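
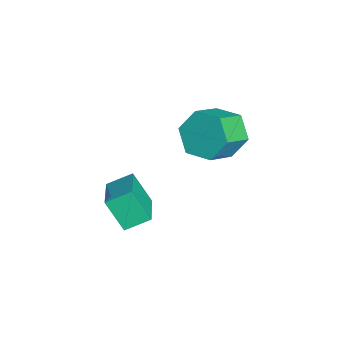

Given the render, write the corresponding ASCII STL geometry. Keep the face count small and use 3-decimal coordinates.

solid 
facet normal -0.657 0.576 -0.486
outer loop
vertex -2.997 3.382 1.099
vertex -3.622 3.174 1.698
vertex -3.099 3.882 1.829
endloop
endfacet
facet normal 0.744 0.595 -0.303
outer loop
vertex -2.997 3.382 1.099
vertex -3.099 3.882 1.829
vertex -2.234 2.715 1.663
endloop
endfacet
facet normal 0.744 0.595 -0.304
outer loop
vertex -2.234 2.715 1.663
vertex -3.099 3.882 1.829
vertex -2.336 3.215 2.392
endloop
endfacet
facet normal 0.659 -0.574 0.486
outer loop
vertex -2.234 2.715 1.663
vertex -2.336 3.215 2.392
vertex -2.858 2.506 2.262
endloop
endfacet
facet normal -0.658 0.576 -0.486
outer loop
vertex -3.099 3.882 1.829
vertex -3.622 3.174 1.698
vertex -3.723 3.674 2.427
endloop
endfacet
facet normal 0.273 0.784 0.558
outer loop
vertex -3.099 3.882 1.829
vertex -3.723 3.674 2.427
vertex -2.336 3.215 2.392
endloop
endfacet
facet normal 0.273 0.783 0.558
outer loop
vertex -2.336 3.215 2.392
vertex -3.723 3.674 2.427
vertex -2.96 3.006 2.991
endloop
endfacet
facet normal 0.659 -0.574 0.486
outer loop
vertex -2.336 3.215 2.392
vertex -2.96 3.006 2.991
vertex -2.858 2.506 2.262
endloop
endfacet
facet normal -0.659 0.575 -0.486
outer loop
vertex -3.723 3.674 2.427
vertex -3.622 3.174 1.698
vertex -4.246 2.965 2.297
endloop
endfacet
facet normal -0.471 0.189 0.862
outer loop
vertex -3.723 3.674 2.427
vertex -4.246 2.965 2.297
vertex -2.96 3.006 2.991
endloop
endfacet
facet normal -0.471 0.190 0.862
outer loop
vertex -2.96 3.006 2.991
vertex -4.246 2.965 2.297
vertex -3.483 2.298 2.861
endloop
endfacet
facet normal 0.658 -0.575 0.486
outer loop
vertex -2.96 3.006 2.991
vertex -3.483 2.298 2.861
vertex -2.858 2.506 2.262
endloop
endfacet
facet normal -0.659 0.574 -0.486
outer loop
vertex -4.246 2.965 2.297
vertex -3.622 3.174 1.698
vertex -4.144 2.465 1.568
endloop
endfacet
facet normal -0.744 -0.595 0.304
outer loop
vertex -4.246 2.965 2.297
vertex -4.144 2.465 1.568
vertex -3.483 2.298 2.861
endloop
endfacet
facet normal -0.744 -0.595 0.304
outer loop
vertex -3.483 2.298 2.861
vertex -4.144 2.465 1.568
vertex -3.381 1.798 2.131
endloop
endfacet
facet normal 0.657 -0.576 0.486
outer loop
vertex -3.483 2.298 2.861
vertex -3.381 1.798 2.131
vertex -2.858 2.506 2.262
endloop
endfacet
facet normal -0.659 0.574 -0.486
outer loop
vertex -4.144 2.465 1.568
vertex -3.622 3.174 1.698
vertex -3.52 2.674 0.969
endloop
endfacet
facet normal -0.273 -0.784 -0.558
outer loop
vertex -4.144 2.465 1.568
vertex -3.52 2.674 0.969
vertex -3.381 1.798 2.131
endloop
endfacet
facet normal -0.274 -0.784 -0.558
outer loop
vertex -3.381 1.798 2.131
vertex -3.52 2.674 0.969
vertex -2.757 2.006 1.533
endloop
endfacet
facet normal 0.658 -0.576 0.486
outer loop
vertex -3.381 1.798 2.131
vertex -2.757 2.006 1.533
vertex -2.858 2.506 2.262
endloop
endfacet
facet normal -0.658 0.575 -0.486
outer loop
vertex -3.52 2.674 0.969
vertex -3.622 3.174 1.698
vertex -2.997 3.382 1.099
endloop
endfacet
facet normal 0.471 -0.190 -0.862
outer loop
vertex -3.52 2.674 0.969
vertex -2.997 3.382 1.099
vertex -2.757 2.006 1.533
endloop
endfacet
facet normal 0.471 -0.190 -0.861
outer loop
vertex -2.757 2.006 1.533
vertex -2.997 3.382 1.099
vertex -2.234 2.715 1.663
endloop
endfacet
facet normal 0.659 -0.575 0.486
outer loop
vertex -2.757 2.006 1.533
vertex -2.234 2.715 1.663
vertex -2.858 2.506 2.262
endloop
endfacet
facet normal -0.285 -0.461 0.840
outer loop
vertex -2.543 0.385 -0.148
vertex -3.938 0.404 -0.611
vertex -2.418 -0.44 -0.558
endloop
endfacet
facet normal 0.949 -0.013 0.315
outer loop
vertex -2.062 0.136 -1.609
vertex -2.543 0.385 -0.148
vertex -2.418 -0.44 -0.558
endloop
endfacet
facet normal -0.285 -0.461 0.840
outer loop
vertex -2.418 -0.44 -0.558
vertex -3.938 0.404 -0.611
vertex -3.813 -0.421 -1.021
endloop
endfacet
facet normal 0.134 -0.887 -0.441
outer loop
vertex -3.813 -0.421 -1.021
vertex -2.062 0.136 -1.609
vertex -2.418 -0.44 -0.558
endloop
endfacet
facet normal -0.134 0.887 0.441
outer loop
vertex -2.543 0.385 -0.148
vertex -3.582 0.98 -1.662
vertex -3.938 0.404 -0.611
endloop
endfacet
facet normal 0.949 -0.013 0.315
outer loop
vertex -2.187 0.961 -1.199
vertex -2.543 0.385 -0.148
vertex -2.062 0.136 -1.609
endloop
endfacet
facet normal -0.134 0.887 0.441
outer loop
vertex -2.187 0.961 -1.199
vertex -3.582 0.98 -1.662
vertex -2.543 0.385 -0.148
endloop
endfacet
facet normal -0.949 0.013 -0.315
outer loop
vertex -3.938 0.404 -0.611
vertex -3.582 0.98 -1.662
vertex -3.813 -0.421 -1.021
endloop
endfacet
facet normal 0.134 -0.887 -0.441
outer loop
vertex -3.457 0.155 -2.072
vertex -2.062 0.136 -1.609
vertex -3.813 -0.421 -1.021
endloop
endfacet
facet normal -0.949 0.013 -0.315
outer loop
vertex -3.813 -0.421 -1.021
vertex -3.582 0.98 -1.662
vertex -3.457 0.155 -2.072
endloop
endfacet
facet normal 0.285 0.461 -0.840
outer loop
vertex -3.457 0.155 -2.072
vertex -2.187 0.961 -1.199
vertex -2.062 0.136 -1.609
endloop
endfacet
facet normal 0.285 0.461 -0.840
outer loop
vertex -3.582 0.98 -1.662
vertex -2.187 0.961 -1.199
vertex -3.457 0.155 -2.072
endloop
endfacet

endsolid


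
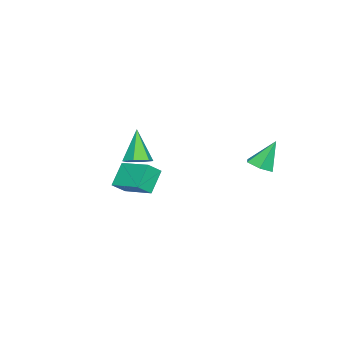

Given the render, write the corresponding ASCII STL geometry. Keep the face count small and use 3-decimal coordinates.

solid 
facet normal -0.651 0.092 0.754
outer loop
vertex -2.27 -4.946 -1.1
vertex -1.434 -3.049 -0.609
vertex -2.985 -4.456 -1.777
endloop
endfacet
facet normal -0.392 -0.891 -0.230
outer loop
vertex -1.886 -4.611 -3.051
vertex -2.27 -4.946 -1.1
vertex -2.985 -4.456 -1.777
endloop
endfacet
facet normal -0.651 0.091 0.754
outer loop
vertex -2.985 -4.456 -1.777
vertex -1.434 -3.049 -0.609
vertex -2.15 -2.559 -1.286
endloop
endfacet
facet normal -0.650 0.446 -0.615
outer loop
vertex -2.15 -2.559 -1.286
vertex -1.886 -4.611 -3.051
vertex -2.985 -4.456 -1.777
endloop
endfacet
facet normal 0.650 -0.446 0.615
outer loop
vertex -2.27 -4.946 -1.1
vertex -0.335 -3.204 -1.883
vertex -1.434 -3.049 -0.609
endloop
endfacet
facet normal -0.392 -0.891 -0.230
outer loop
vertex -1.17 -5.101 -2.374
vertex -2.27 -4.946 -1.1
vertex -1.886 -4.611 -3.051
endloop
endfacet
facet normal 0.650 -0.445 0.616
outer loop
vertex -1.17 -5.101 -2.374
vertex -0.335 -3.204 -1.883
vertex -2.27 -4.946 -1.1
endloop
endfacet
facet normal 0.392 0.891 0.230
outer loop
vertex -1.434 -3.049 -0.609
vertex -0.335 -3.204 -1.883
vertex -2.15 -2.559 -1.286
endloop
endfacet
facet normal -0.650 0.446 -0.615
outer loop
vertex -1.05 -2.714 -2.56
vertex -1.886 -4.611 -3.051
vertex -2.15 -2.559 -1.286
endloop
endfacet
facet normal 0.392 0.891 0.230
outer loop
vertex -2.15 -2.559 -1.286
vertex -0.335 -3.204 -1.883
vertex -1.05 -2.714 -2.56
endloop
endfacet
facet normal 0.650 -0.091 -0.754
outer loop
vertex -1.05 -2.714 -2.56
vertex -1.17 -5.101 -2.374
vertex -1.886 -4.611 -3.051
endloop
endfacet
facet normal 0.651 -0.091 -0.754
outer loop
vertex -0.335 -3.204 -1.883
vertex -1.17 -5.101 -2.374
vertex -1.05 -2.714 -2.56
endloop
endfacet
facet normal 0.428 0.197 -0.882
outer loop
vertex 4.162 -2.204 2.041
vertex 3.699 -1.543 1.964
vertex 4.422 -1.492 2.326
endloop
endfacet
facet normal 0.666 -0.474 0.576
outer loop
vertex 4.162 -2.204 2.041
vertex 4.422 -1.492 2.326
vertex 2.801 -1.957 3.816
endloop
endfacet
facet normal 0.428 0.196 -0.882
outer loop
vertex 4.422 -1.492 2.326
vertex 3.699 -1.543 1.964
vertex 3.96 -0.831 2.249
endloop
endfacet
facet normal 0.529 0.453 0.717
outer loop
vertex 4.422 -1.492 2.326
vertex 3.96 -0.831 2.249
vertex 2.801 -1.957 3.816
endloop
endfacet
facet normal 0.428 0.196 -0.882
outer loop
vertex 3.96 -0.831 2.249
vertex 3.699 -1.543 1.964
vertex 3.237 -0.883 1.887
endloop
endfacet
facet normal -0.273 0.865 0.420
outer loop
vertex 3.96 -0.831 2.249
vertex 3.237 -0.883 1.887
vertex 2.801 -1.957 3.816
endloop
endfacet
facet normal 0.428 0.197 -0.882
outer loop
vertex 3.237 -0.883 1.887
vertex 3.699 -1.543 1.964
vertex 2.977 -1.595 1.602
endloop
endfacet
facet normal -0.937 0.349 -0.017
outer loop
vertex 3.237 -0.883 1.887
vertex 2.977 -1.595 1.602
vertex 2.801 -1.957 3.816
endloop
endfacet
facet normal 0.428 0.197 -0.882
outer loop
vertex 2.977 -1.595 1.602
vertex 3.699 -1.543 1.964
vertex 3.439 -2.255 1.679
endloop
endfacet
facet normal -0.800 -0.579 -0.158
outer loop
vertex 2.977 -1.595 1.602
vertex 3.439 -2.255 1.679
vertex 2.801 -1.957 3.816
endloop
endfacet
facet normal 0.428 0.197 -0.882
outer loop
vertex 3.439 -2.255 1.679
vertex 3.699 -1.543 1.964
vertex 4.162 -2.204 2.041
endloop
endfacet
facet normal 0.001 -0.990 0.138
outer loop
vertex 3.439 -2.255 1.679
vertex 4.162 -2.204 2.041
vertex 2.801 -1.957 3.816
endloop
endfacet
facet normal 0.288 -0.363 -0.886
outer loop
vertex -2.053 2.396 0.185
vertex -2.612 2.93 -0.215
vertex -1.797 3.191 -0.057
endloop
endfacet
facet normal 0.744 -0.036 0.667
outer loop
vertex -2.053 2.396 0.185
vertex -1.797 3.191 -0.057
vertex -3.168 3.63 1.495
endloop
endfacet
facet normal 0.288 -0.363 -0.886
outer loop
vertex -1.797 3.191 -0.057
vertex -2.612 2.93 -0.215
vertex -2.356 3.725 -0.457
endloop
endfacet
facet normal 0.557 0.785 0.270
outer loop
vertex -1.797 3.191 -0.057
vertex -2.356 3.725 -0.457
vertex -3.168 3.63 1.495
endloop
endfacet
facet normal 0.288 -0.363 -0.886
outer loop
vertex -2.356 3.725 -0.457
vertex -2.612 2.93 -0.215
vertex -3.17 3.464 -0.615
endloop
endfacet
facet normal -0.291 0.954 -0.075
outer loop
vertex -2.356 3.725 -0.457
vertex -3.17 3.464 -0.615
vertex -3.168 3.63 1.495
endloop
endfacet
facet normal 0.289 -0.362 -0.886
outer loop
vertex -3.17 3.464 -0.615
vertex -2.612 2.93 -0.215
vertex -3.426 2.668 -0.373
endloop
endfacet
facet normal -0.954 0.300 -0.023
outer loop
vertex -3.17 3.464 -0.615
vertex -3.426 2.668 -0.373
vertex -3.168 3.63 1.495
endloop
endfacet
facet normal 0.289 -0.363 -0.886
outer loop
vertex -3.426 2.668 -0.373
vertex -2.612 2.93 -0.215
vertex -2.868 2.135 0.027
endloop
endfacet
facet normal -0.767 -0.522 0.374
outer loop
vertex -3.426 2.668 -0.373
vertex -2.868 2.135 0.027
vertex -3.168 3.63 1.495
endloop
endfacet
facet normal 0.288 -0.363 -0.886
outer loop
vertex -2.868 2.135 0.027
vertex -2.612 2.93 -0.215
vertex -2.053 2.396 0.185
endloop
endfacet
facet normal 0.082 -0.690 0.719
outer loop
vertex -2.868 2.135 0.027
vertex -2.053 2.396 0.185
vertex -3.168 3.63 1.495
endloop
endfacet

endsolid


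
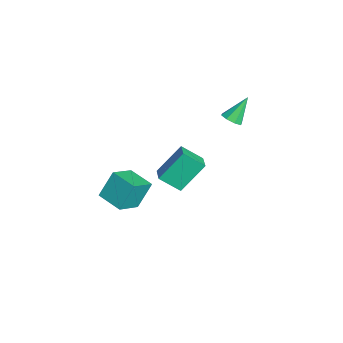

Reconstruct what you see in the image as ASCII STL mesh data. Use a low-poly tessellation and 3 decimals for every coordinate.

solid 
facet normal 0.288 -0.563 -0.775
outer loop
vertex 0.294 2.466 3.124
vertex -0.362 2.415 2.917
vertex 0.157 2.853 2.792
endloop
endfacet
facet normal 0.772 0.549 0.321
outer loop
vertex 0.294 2.466 3.124
vertex 0.157 2.853 2.792
vertex -0.878 3.425 4.303
endloop
endfacet
facet normal 0.288 -0.563 -0.775
outer loop
vertex 0.157 2.853 2.792
vertex -0.362 2.415 2.917
vertex -0.285 2.983 2.533
endloop
endfacet
facet normal 0.343 0.932 -0.118
outer loop
vertex 0.157 2.853 2.792
vertex -0.285 2.983 2.533
vertex -0.878 3.425 4.303
endloop
endfacet
facet normal 0.288 -0.563 -0.775
outer loop
vertex -0.285 2.983 2.533
vertex -0.362 2.415 2.917
vertex -0.771 2.781 2.499
endloop
endfacet
facet normal -0.342 0.878 -0.334
outer loop
vertex -0.285 2.983 2.533
vertex -0.771 2.781 2.499
vertex -0.878 3.425 4.303
endloop
endfacet
facet normal 0.287 -0.564 -0.774
outer loop
vertex -0.771 2.781 2.499
vertex -0.362 2.415 2.917
vertex -1.019 2.365 2.71
endloop
endfacet
facet normal -0.883 0.423 -0.203
outer loop
vertex -0.771 2.781 2.499
vertex -1.019 2.365 2.71
vertex -0.878 3.425 4.303
endloop
endfacet
facet normal 0.287 -0.564 -0.774
outer loop
vertex -1.019 2.365 2.71
vertex -0.362 2.415 2.917
vertex -0.881 1.978 3.043
endloop
endfacet
facet normal -0.965 -0.172 0.200
outer loop
vertex -1.019 2.365 2.71
vertex -0.881 1.978 3.043
vertex -0.878 3.425 4.303
endloop
endfacet
facet normal 0.288 -0.565 -0.773
outer loop
vertex -0.881 1.978 3.043
vertex -0.362 2.415 2.917
vertex -0.44 1.848 3.302
endloop
endfacet
facet normal -0.537 -0.553 0.637
outer loop
vertex -0.881 1.978 3.043
vertex -0.44 1.848 3.302
vertex -0.878 3.425 4.303
endloop
endfacet
facet normal 0.288 -0.565 -0.773
outer loop
vertex -0.44 1.848 3.302
vertex -0.362 2.415 2.917
vertex 0.047 2.05 3.336
endloop
endfacet
facet normal 0.148 -0.500 0.853
outer loop
vertex -0.44 1.848 3.302
vertex 0.047 2.05 3.336
vertex -0.878 3.425 4.303
endloop
endfacet
facet normal 0.288 -0.565 -0.773
outer loop
vertex 0.047 2.05 3.336
vertex -0.362 2.415 2.917
vertex 0.294 2.466 3.124
endloop
endfacet
facet normal 0.691 -0.043 0.722
outer loop
vertex 0.047 2.05 3.336
vertex 0.294 2.466 3.124
vertex -0.878 3.425 4.303
endloop
endfacet
facet normal -0.959 0.053 -0.280
outer loop
vertex 1.542 -0.736 2.607
vertex 1.878 0.43 1.676
vertex 1.939 -2.149 0.982
endloop
endfacet
facet normal -0.220 -0.762 0.609
outer loop
vertex 3.042 -2.21 1.304
vertex 1.542 -0.736 2.607
vertex 1.939 -2.149 0.982
endloop
endfacet
facet normal -0.958 0.053 -0.280
outer loop
vertex 1.939 -2.149 0.982
vertex 1.878 0.43 1.676
vertex 2.276 -0.983 0.05
endloop
endfacet
facet normal 0.181 -0.645 -0.742
outer loop
vertex 2.276 -0.983 0.05
vertex 3.042 -2.21 1.304
vertex 1.939 -2.149 0.982
endloop
endfacet
facet normal -0.181 0.645 0.742
outer loop
vertex 1.542 -0.736 2.607
vertex 2.981 0.369 1.998
vertex 1.878 0.43 1.676
endloop
endfacet
facet normal -0.221 -0.762 0.608
outer loop
vertex 2.644 -0.797 2.93
vertex 1.542 -0.736 2.607
vertex 3.042 -2.21 1.304
endloop
endfacet
facet normal -0.182 0.645 0.742
outer loop
vertex 2.644 -0.797 2.93
vertex 2.981 0.369 1.998
vertex 1.542 -0.736 2.607
endloop
endfacet
facet normal 0.220 0.762 -0.609
outer loop
vertex 1.878 0.43 1.676
vertex 2.981 0.369 1.998
vertex 2.276 -0.983 0.05
endloop
endfacet
facet normal 0.182 -0.645 -0.742
outer loop
vertex 3.378 -1.044 0.373
vertex 3.042 -2.21 1.304
vertex 2.276 -0.983 0.05
endloop
endfacet
facet normal 0.221 0.762 -0.609
outer loop
vertex 2.276 -0.983 0.05
vertex 2.981 0.369 1.998
vertex 3.378 -1.044 0.373
endloop
endfacet
facet normal 0.959 -0.052 0.280
outer loop
vertex 3.378 -1.044 0.373
vertex 2.644 -0.797 2.93
vertex 3.042 -2.21 1.304
endloop
endfacet
facet normal 0.958 -0.053 0.280
outer loop
vertex 2.981 0.369 1.998
vertex 2.644 -0.797 2.93
vertex 3.378 -1.044 0.373
endloop
endfacet
facet normal -0.581 0.642 -0.501
outer loop
vertex -2.999 -2.946 -3.252
vertex -1.656 -1.914 -3.487
vertex -2.593 -3.846 -4.875
endloop
endfacet
facet normal -0.785 -0.603 0.138
outer loop
vertex -1.524 -5.026 -3.953
vertex -2.999 -2.946 -3.252
vertex -2.593 -3.846 -4.875
endloop
endfacet
facet normal -0.581 0.642 -0.501
outer loop
vertex -2.593 -3.846 -4.875
vertex -1.656 -1.914 -3.487
vertex -1.249 -2.814 -5.111
endloop
endfacet
facet normal 0.214 -0.474 -0.854
outer loop
vertex -1.249 -2.814 -5.111
vertex -1.524 -5.026 -3.953
vertex -2.593 -3.846 -4.875
endloop
endfacet
facet normal -0.214 0.473 0.854
outer loop
vertex -2.999 -2.946 -3.252
vertex -0.587 -3.094 -2.565
vertex -1.656 -1.914 -3.487
endloop
endfacet
facet normal -0.786 -0.603 0.138
outer loop
vertex -1.931 -4.126 -2.329
vertex -2.999 -2.946 -3.252
vertex -1.524 -5.026 -3.953
endloop
endfacet
facet normal -0.214 0.474 0.854
outer loop
vertex -1.931 -4.126 -2.329
vertex -0.587 -3.094 -2.565
vertex -2.999 -2.946 -3.252
endloop
endfacet
facet normal 0.785 0.604 -0.138
outer loop
vertex -1.656 -1.914 -3.487
vertex -0.587 -3.094 -2.565
vertex -1.249 -2.814 -5.111
endloop
endfacet
facet normal 0.215 -0.474 -0.854
outer loop
vertex -0.181 -3.994 -4.188
vertex -1.524 -5.026 -3.953
vertex -1.249 -2.814 -5.111
endloop
endfacet
facet normal 0.786 0.603 -0.138
outer loop
vertex -1.249 -2.814 -5.111
vertex -0.587 -3.094 -2.565
vertex -0.181 -3.994 -4.188
endloop
endfacet
facet normal 0.581 -0.642 0.501
outer loop
vertex -0.181 -3.994 -4.188
vertex -1.931 -4.126 -2.329
vertex -1.524 -5.026 -3.953
endloop
endfacet
facet normal 0.581 -0.642 0.501
outer loop
vertex -0.587 -3.094 -2.565
vertex -1.931 -4.126 -2.329
vertex -0.181 -3.994 -4.188
endloop
endfacet

endsolid


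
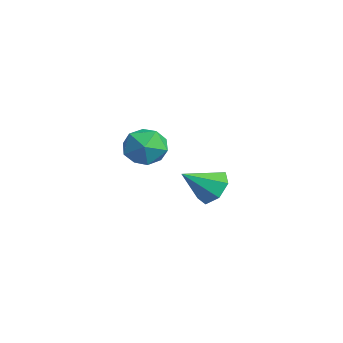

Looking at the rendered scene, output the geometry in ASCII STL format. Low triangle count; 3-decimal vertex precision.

solid 
facet normal -0.243 -0.031 0.970
outer loop
vertex 1.819 0.073 0.444
vertex 2.343 -0.561 0.555
vertex 2.611 0.22 0.647
endloop
endfacet
facet normal -0.300 0.633 0.714
outer loop
vertex 1.819 0.073 0.444
vertex 2.611 0.22 0.647
vertex 2.235 0.689 0.073
endloop
endfacet
facet normal -0.765 0.620 0.172
outer loop
vertex 1.819 0.073 0.444
vertex 2.235 0.689 0.073
vertex 1.736 0.197 -0.373
endloop
endfacet
facet normal -0.994 -0.050 0.093
outer loop
vertex 1.819 0.073 0.444
vertex 1.736 0.197 -0.373
vertex 1.803 -0.575 -0.075
endloop
endfacet
facet normal -0.672 -0.453 0.586
outer loop
vertex 1.819 0.073 0.444
vertex 1.803 -0.575 -0.075
vertex 2.343 -0.561 0.555
endloop
endfacet
facet normal 0.336 0.825 0.454
outer loop
vertex 2.235 0.689 0.073
vertex 2.611 0.22 0.647
vertex 3.017 0.435 -0.045
endloop
endfacet
facet normal 0.429 -0.250 0.868
outer loop
vertex 2.611 0.22 0.647
vertex 2.343 -0.561 0.555
vertex 3.084 -0.337 0.253
endloop
endfacet
facet normal -0.265 -0.932 0.248
outer loop
vertex 2.343 -0.561 0.555
vertex 1.803 -0.575 -0.075
vertex 2.585 -0.829 -0.193
endloop
endfacet
facet normal -0.787 -0.280 -0.549
outer loop
vertex 1.803 -0.575 -0.075
vertex 1.736 0.197 -0.373
vertex 2.209 -0.36 -0.767
endloop
endfacet
facet normal -0.416 0.805 -0.423
outer loop
vertex 1.736 0.197 -0.373
vertex 2.235 0.689 0.073
vertex 2.477 0.421 -0.675
endloop
endfacet
facet normal 0.994 0.050 -0.093
outer loop
vertex 3.001 -0.213 -0.564
vertex 3.017 0.435 -0.045
vertex 3.084 -0.337 0.253
endloop
endfacet
facet normal 0.765 -0.620 -0.172
outer loop
vertex 3.001 -0.213 -0.564
vertex 3.084 -0.337 0.253
vertex 2.585 -0.829 -0.193
endloop
endfacet
facet normal 0.300 -0.633 -0.714
outer loop
vertex 3.001 -0.213 -0.564
vertex 2.585 -0.829 -0.193
vertex 2.209 -0.36 -0.767
endloop
endfacet
facet normal 0.243 0.031 -0.970
outer loop
vertex 3.001 -0.213 -0.564
vertex 2.209 -0.36 -0.767
vertex 2.477 0.421 -0.675
endloop
endfacet
facet normal 0.672 0.453 -0.586
outer loop
vertex 3.001 -0.213 -0.564
vertex 2.477 0.421 -0.675
vertex 3.017 0.435 -0.045
endloop
endfacet
facet normal 0.787 0.280 0.549
outer loop
vertex 3.084 -0.337 0.253
vertex 3.017 0.435 -0.045
vertex 2.611 0.22 0.647
endloop
endfacet
facet normal 0.416 -0.805 0.423
outer loop
vertex 2.585 -0.829 -0.193
vertex 3.084 -0.337 0.253
vertex 2.343 -0.561 0.555
endloop
endfacet
facet normal -0.336 -0.825 -0.454
outer loop
vertex 2.209 -0.36 -0.767
vertex 2.585 -0.829 -0.193
vertex 1.803 -0.575 -0.075
endloop
endfacet
facet normal -0.429 0.250 -0.868
outer loop
vertex 2.477 0.421 -0.675
vertex 2.209 -0.36 -0.767
vertex 1.736 0.197 -0.373
endloop
endfacet
facet normal 0.265 0.932 -0.248
outer loop
vertex 3.017 0.435 -0.045
vertex 2.477 0.421 -0.675
vertex 2.235 0.689 0.073
endloop
endfacet
facet normal -0.004 0.806 -0.592
outer loop
vertex -0.81 4.047 -3.76
vertex -1.413 3.742 -4.171
vertex -1.437 4.21 -3.534
endloop
endfacet
facet normal 0.365 0.124 0.923
outer loop
vertex -0.81 4.047 -3.76
vertex -1.437 4.21 -3.534
vertex -1.407 2.598 -3.329
endloop
endfacet
facet normal -0.004 0.806 -0.592
outer loop
vertex -1.437 4.21 -3.534
vertex -1.413 3.742 -4.171
vertex -2.045 4.021 -3.787
endloop
endfacet
facet normal -0.410 0.108 0.906
outer loop
vertex -1.437 4.21 -3.534
vertex -2.045 4.021 -3.787
vertex -1.407 2.598 -3.329
endloop
endfacet
facet normal -0.004 0.806 -0.592
outer loop
vertex -2.045 4.021 -3.787
vertex -1.413 3.742 -4.171
vertex -2.177 3.622 -4.329
endloop
endfacet
facet normal -0.876 -0.262 0.406
outer loop
vertex -2.045 4.021 -3.787
vertex -2.177 3.622 -4.329
vertex -1.407 2.598 -3.329
endloop
endfacet
facet normal -0.004 0.805 -0.593
outer loop
vertex -2.177 3.622 -4.329
vertex -1.413 3.742 -4.171
vertex -1.734 3.313 -4.751
endloop
endfacet
facet normal -0.681 -0.705 -0.198
outer loop
vertex -2.177 3.622 -4.329
vertex -1.734 3.313 -4.751
vertex -1.407 2.598 -3.329
endloop
endfacet
facet normal -0.005 0.805 -0.593
outer loop
vertex -1.734 3.313 -4.751
vertex -1.413 3.742 -4.171
vertex -1.049 3.328 -4.736
endloop
endfacet
facet normal 0.029 -0.890 -0.454
outer loop
vertex -1.734 3.313 -4.751
vertex -1.049 3.328 -4.736
vertex -1.407 2.598 -3.329
endloop
endfacet
facet normal -0.003 0.806 -0.592
outer loop
vertex -1.049 3.328 -4.736
vertex -1.413 3.742 -4.171
vertex -0.638 3.654 -4.295
endloop
endfacet
facet normal 0.717 -0.676 -0.168
outer loop
vertex -1.049 3.328 -4.736
vertex -0.638 3.654 -4.295
vertex -1.407 2.598 -3.329
endloop
endfacet
facet normal -0.003 0.805 -0.593
outer loop
vertex -0.638 3.654 -4.295
vertex -1.413 3.742 -4.171
vertex -0.81 4.047 -3.76
endloop
endfacet
facet normal 0.867 -0.225 0.444
outer loop
vertex -0.638 3.654 -4.295
vertex -0.81 4.047 -3.76
vertex -1.407 2.598 -3.329
endloop
endfacet

endsolid


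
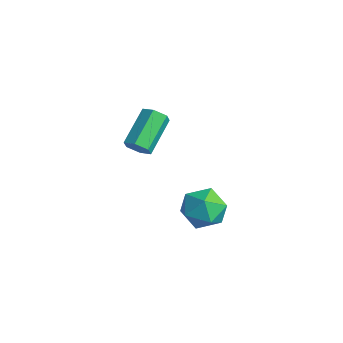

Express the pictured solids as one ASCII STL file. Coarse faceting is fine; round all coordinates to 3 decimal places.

solid 
facet normal -0.604 0.738 0.302
outer loop
vertex 3.621 0.516 -3.89
vertex 3.02 -0.038 -3.739
vertex 3.561 0.16 -3.141
endloop
endfacet
facet normal 0.079 0.898 0.433
outer loop
vertex 3.621 0.516 -3.89
vertex 3.561 0.16 -3.141
vertex 4.306 0.265 -3.494
endloop
endfacet
facet normal 0.432 0.882 -0.188
outer loop
vertex 3.621 0.516 -3.89
vertex 4.306 0.265 -3.494
vertex 4.225 0.131 -4.31
endloop
endfacet
facet normal -0.034 0.712 -0.702
outer loop
vertex 3.621 0.516 -3.89
vertex 4.225 0.131 -4.31
vertex 3.431 -0.056 -4.461
endloop
endfacet
facet normal -0.674 0.622 -0.399
outer loop
vertex 3.621 0.516 -3.89
vertex 3.431 -0.056 -4.461
vertex 3.02 -0.038 -3.739
endloop
endfacet
facet normal 0.349 0.388 0.853
outer loop
vertex 4.306 0.265 -3.494
vertex 3.561 0.16 -3.141
vertex 4.129 -0.444 -3.099
endloop
endfacet
facet normal -0.756 0.128 0.642
outer loop
vertex 3.561 0.16 -3.141
vertex 3.02 -0.038 -3.739
vertex 3.335 -0.631 -3.25
endloop
endfacet
facet normal -0.868 -0.058 -0.493
outer loop
vertex 3.02 -0.038 -3.739
vertex 3.431 -0.056 -4.461
vertex 3.254 -0.765 -4.066
endloop
endfacet
facet normal 0.166 0.088 -0.982
outer loop
vertex 3.431 -0.056 -4.461
vertex 4.225 0.131 -4.31
vertex 3.999 -0.66 -4.419
endloop
endfacet
facet normal 0.919 0.364 -0.151
outer loop
vertex 4.225 0.131 -4.31
vertex 4.306 0.265 -3.494
vertex 4.54 -0.462 -3.821
endloop
endfacet
facet normal 0.034 -0.712 0.702
outer loop
vertex 3.939 -1.016 -3.67
vertex 4.129 -0.444 -3.099
vertex 3.335 -0.631 -3.25
endloop
endfacet
facet normal -0.432 -0.882 0.188
outer loop
vertex 3.939 -1.016 -3.67
vertex 3.335 -0.631 -3.25
vertex 3.254 -0.765 -4.066
endloop
endfacet
facet normal -0.079 -0.898 -0.433
outer loop
vertex 3.939 -1.016 -3.67
vertex 3.254 -0.765 -4.066
vertex 3.999 -0.66 -4.419
endloop
endfacet
facet normal 0.604 -0.738 -0.302
outer loop
vertex 3.939 -1.016 -3.67
vertex 3.999 -0.66 -4.419
vertex 4.54 -0.462 -3.821
endloop
endfacet
facet normal 0.674 -0.622 0.399
outer loop
vertex 3.939 -1.016 -3.67
vertex 4.54 -0.462 -3.821
vertex 4.129 -0.444 -3.099
endloop
endfacet
facet normal -0.166 -0.088 0.982
outer loop
vertex 3.335 -0.631 -3.25
vertex 4.129 -0.444 -3.099
vertex 3.561 0.16 -3.141
endloop
endfacet
facet normal -0.919 -0.364 0.151
outer loop
vertex 3.254 -0.765 -4.066
vertex 3.335 -0.631 -3.25
vertex 3.02 -0.038 -3.739
endloop
endfacet
facet normal -0.349 -0.388 -0.853
outer loop
vertex 3.999 -0.66 -4.419
vertex 3.254 -0.765 -4.066
vertex 3.431 -0.056 -4.461
endloop
endfacet
facet normal 0.756 -0.128 -0.642
outer loop
vertex 4.54 -0.462 -3.821
vertex 3.999 -0.66 -4.419
vertex 4.225 0.131 -4.31
endloop
endfacet
facet normal 0.868 0.058 0.493
outer loop
vertex 4.129 -0.444 -3.099
vertex 4.54 -0.462 -3.821
vertex 4.306 0.265 -3.494
endloop
endfacet
facet normal 0.437 -0.719 -0.540
outer loop
vertex 0.65 -0.284 -3.313
vertex 0.387 -0.63 -3.065
vertex 0.203 -0.428 -3.483
endloop
endfacet
facet normal 0.089 0.632 -0.770
outer loop
vertex 0.65 -0.284 -3.313
vertex 0.203 -0.428 -3.483
vertex -0.004 0.795 -2.503
endloop
endfacet
facet normal 0.092 0.632 -0.769
outer loop
vertex -0.004 0.795 -2.503
vertex 0.203 -0.428 -3.483
vertex -0.452 0.652 -2.674
endloop
endfacet
facet normal -0.436 0.720 0.540
outer loop
vertex -0.004 0.795 -2.503
vertex -0.452 0.652 -2.674
vertex -0.267 0.45 -2.255
endloop
endfacet
facet normal 0.436 -0.720 -0.540
outer loop
vertex 0.203 -0.428 -3.483
vertex 0.387 -0.63 -3.065
vertex -0.06 -0.773 -3.235
endloop
endfacet
facet normal -0.730 0.067 -0.680
outer loop
vertex 0.203 -0.428 -3.483
vertex -0.06 -0.773 -3.235
vertex -0.452 0.652 -2.674
endloop
endfacet
facet normal -0.730 0.067 -0.680
outer loop
vertex -0.452 0.652 -2.674
vertex -0.06 -0.773 -3.235
vertex -0.715 0.306 -2.426
endloop
endfacet
facet normal -0.437 0.719 0.540
outer loop
vertex -0.452 0.652 -2.674
vertex -0.715 0.306 -2.426
vertex -0.267 0.45 -2.255
endloop
endfacet
facet normal 0.436 -0.720 -0.540
outer loop
vertex -0.06 -0.773 -3.235
vertex 0.387 -0.63 -3.065
vertex 0.124 -0.975 -2.817
endloop
endfacet
facet normal -0.821 -0.565 0.088
outer loop
vertex -0.06 -0.773 -3.235
vertex 0.124 -0.975 -2.817
vertex -0.715 0.306 -2.426
endloop
endfacet
facet normal -0.820 -0.565 0.090
outer loop
vertex -0.715 0.306 -2.426
vertex 0.124 -0.975 -2.817
vertex -0.53 0.104 -2.007
endloop
endfacet
facet normal -0.437 0.719 0.540
outer loop
vertex -0.715 0.306 -2.426
vertex -0.53 0.104 -2.007
vertex -0.267 0.45 -2.255
endloop
endfacet
facet normal 0.436 -0.720 -0.540
outer loop
vertex 0.124 -0.975 -2.817
vertex 0.387 -0.63 -3.065
vertex 0.572 -0.832 -2.646
endloop
endfacet
facet normal -0.092 -0.633 0.769
outer loop
vertex 0.124 -0.975 -2.817
vertex 0.572 -0.832 -2.646
vertex -0.53 0.104 -2.007
endloop
endfacet
facet normal -0.090 -0.631 0.770
outer loop
vertex -0.53 0.104 -2.007
vertex 0.572 -0.832 -2.646
vertex -0.083 0.248 -1.837
endloop
endfacet
facet normal -0.437 0.719 0.540
outer loop
vertex -0.53 0.104 -2.007
vertex -0.083 0.248 -1.837
vertex -0.267 0.45 -2.255
endloop
endfacet
facet normal 0.437 -0.719 -0.540
outer loop
vertex 0.572 -0.832 -2.646
vertex 0.387 -0.63 -3.065
vertex 0.835 -0.486 -2.894
endloop
endfacet
facet normal 0.730 -0.067 0.680
outer loop
vertex 0.572 -0.832 -2.646
vertex 0.835 -0.486 -2.894
vertex -0.083 0.248 -1.837
endloop
endfacet
facet normal 0.730 -0.067 0.680
outer loop
vertex -0.083 0.248 -1.837
vertex 0.835 -0.486 -2.894
vertex 0.18 0.593 -2.085
endloop
endfacet
facet normal -0.436 0.720 0.540
outer loop
vertex -0.083 0.248 -1.837
vertex 0.18 0.593 -2.085
vertex -0.267 0.45 -2.255
endloop
endfacet
facet normal 0.437 -0.719 -0.540
outer loop
vertex 0.835 -0.486 -2.894
vertex 0.387 -0.63 -3.065
vertex 0.65 -0.284 -3.313
endloop
endfacet
facet normal 0.820 0.565 -0.090
outer loop
vertex 0.835 -0.486 -2.894
vertex 0.65 -0.284 -3.313
vertex 0.18 0.593 -2.085
endloop
endfacet
facet normal 0.821 0.564 -0.089
outer loop
vertex 0.18 0.593 -2.085
vertex 0.65 -0.284 -3.313
vertex -0.004 0.795 -2.503
endloop
endfacet
facet normal -0.436 0.720 0.540
outer loop
vertex 0.18 0.593 -2.085
vertex -0.004 0.795 -2.503
vertex -0.267 0.45 -2.255
endloop
endfacet

endsolid


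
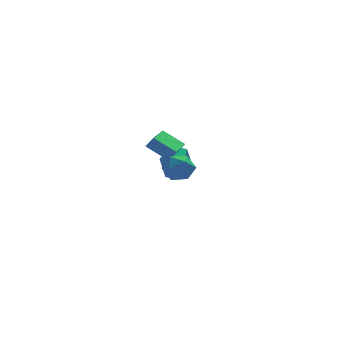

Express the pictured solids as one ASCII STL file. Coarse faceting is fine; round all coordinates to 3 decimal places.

solid 
facet normal -0.517 0.209 -0.830
outer loop
vertex -4.846 0.792 2.271
vertex -3.898 2.429 2.093
vertex -3.691 0.024 1.358
endloop
endfacet
facet normal -0.499 -0.862 0.094
outer loop
vertex -3.262 -0.149 2.047
vertex -4.846 0.792 2.271
vertex -3.691 0.024 1.358
endloop
endfacet
facet normal -0.517 0.209 -0.830
outer loop
vertex -3.691 0.024 1.358
vertex -3.898 2.429 2.093
vertex -2.744 1.661 1.18
endloop
endfacet
facet normal 0.696 -0.462 -0.549
outer loop
vertex -2.744 1.661 1.18
vertex -3.262 -0.149 2.047
vertex -3.691 0.024 1.358
endloop
endfacet
facet normal -0.696 0.463 0.549
outer loop
vertex -4.846 0.792 2.271
vertex -3.469 2.256 2.782
vertex -3.898 2.429 2.093
endloop
endfacet
facet normal -0.499 -0.862 0.095
outer loop
vertex -4.416 0.619 2.96
vertex -4.846 0.792 2.271
vertex -3.262 -0.149 2.047
endloop
endfacet
facet normal -0.696 0.462 0.550
outer loop
vertex -4.416 0.619 2.96
vertex -3.469 2.256 2.782
vertex -4.846 0.792 2.271
endloop
endfacet
facet normal 0.499 0.862 -0.094
outer loop
vertex -3.898 2.429 2.093
vertex -3.469 2.256 2.782
vertex -2.744 1.661 1.18
endloop
endfacet
facet normal 0.695 -0.462 -0.550
outer loop
vertex -2.314 1.488 1.869
vertex -3.262 -0.149 2.047
vertex -2.744 1.661 1.18
endloop
endfacet
facet normal 0.498 0.862 -0.095
outer loop
vertex -2.744 1.661 1.18
vertex -3.469 2.256 2.782
vertex -2.314 1.488 1.869
endloop
endfacet
facet normal 0.517 -0.209 0.830
outer loop
vertex -2.314 1.488 1.869
vertex -4.416 0.619 2.96
vertex -3.262 -0.149 2.047
endloop
endfacet
facet normal 0.517 -0.209 0.830
outer loop
vertex -3.469 2.256 2.782
vertex -4.416 0.619 2.96
vertex -2.314 1.488 1.869
endloop
endfacet
facet normal -0.651 0.626 0.429
outer loop
vertex -4.108 -2.687 2.615
vertex -4.879 -3.287 2.321
vertex -4.43 -3.439 3.224
endloop
endfacet
facet normal -0.027 0.636 0.771
outer loop
vertex -4.108 -2.687 2.615
vertex -4.43 -3.439 3.224
vertex -3.432 -3.264 3.114
endloop
endfacet
facet normal 0.479 0.824 0.304
outer loop
vertex -4.108 -2.687 2.615
vertex -3.432 -3.264 3.114
vertex -3.263 -3.004 2.142
endloop
endfacet
facet normal 0.165 0.930 -0.329
outer loop
vertex -4.108 -2.687 2.615
vertex -3.263 -3.004 2.142
vertex -4.157 -3.019 1.652
endloop
endfacet
facet normal -0.533 0.808 -0.251
outer loop
vertex -4.108 -2.687 2.615
vertex -4.157 -3.019 1.652
vertex -4.879 -3.287 2.321
endloop
endfacet
facet normal 0.114 -0.027 0.993
outer loop
vertex -3.432 -3.264 3.114
vertex -4.43 -3.439 3.224
vertex -3.783 -4.221 3.128
endloop
endfacet
facet normal -0.897 -0.044 0.439
outer loop
vertex -4.43 -3.439 3.224
vertex -4.879 -3.287 2.321
vertex -4.677 -4.236 2.638
endloop
endfacet
facet normal -0.706 0.249 -0.662
outer loop
vertex -4.879 -3.287 2.321
vertex -4.157 -3.019 1.652
vertex -4.508 -3.976 1.666
endloop
endfacet
facet normal 0.424 0.447 -0.787
outer loop
vertex -4.157 -3.019 1.652
vertex -3.263 -3.004 2.142
vertex -3.51 -3.801 1.556
endloop
endfacet
facet normal 0.931 0.277 0.236
outer loop
vertex -3.263 -3.004 2.142
vertex -3.432 -3.264 3.114
vertex -3.061 -3.953 2.459
endloop
endfacet
facet normal -0.165 -0.930 0.329
outer loop
vertex -3.832 -4.553 2.165
vertex -3.783 -4.221 3.128
vertex -4.677 -4.236 2.638
endloop
endfacet
facet normal -0.479 -0.824 -0.304
outer loop
vertex -3.832 -4.553 2.165
vertex -4.677 -4.236 2.638
vertex -4.508 -3.976 1.666
endloop
endfacet
facet normal 0.027 -0.636 -0.771
outer loop
vertex -3.832 -4.553 2.165
vertex -4.508 -3.976 1.666
vertex -3.51 -3.801 1.556
endloop
endfacet
facet normal 0.651 -0.626 -0.429
outer loop
vertex -3.832 -4.553 2.165
vertex -3.51 -3.801 1.556
vertex -3.061 -3.953 2.459
endloop
endfacet
facet normal 0.533 -0.808 0.251
outer loop
vertex -3.832 -4.553 2.165
vertex -3.061 -3.953 2.459
vertex -3.783 -4.221 3.128
endloop
endfacet
facet normal -0.424 -0.447 0.787
outer loop
vertex -4.677 -4.236 2.638
vertex -3.783 -4.221 3.128
vertex -4.43 -3.439 3.224
endloop
endfacet
facet normal -0.931 -0.277 -0.236
outer loop
vertex -4.508 -3.976 1.666
vertex -4.677 -4.236 2.638
vertex -4.879 -3.287 2.321
endloop
endfacet
facet normal -0.114 0.027 -0.993
outer loop
vertex -3.51 -3.801 1.556
vertex -4.508 -3.976 1.666
vertex -4.157 -3.019 1.652
endloop
endfacet
facet normal 0.897 0.044 -0.439
outer loop
vertex -3.061 -3.953 2.459
vertex -3.51 -3.801 1.556
vertex -3.263 -3.004 2.142
endloop
endfacet
facet normal 0.706 -0.249 0.662
outer loop
vertex -3.783 -4.221 3.128
vertex -3.061 -3.953 2.459
vertex -3.432 -3.264 3.114
endloop
endfacet
facet normal -0.381 0.422 -0.823
outer loop
vertex -3.011 4.971 -0.78
vertex -2.004 5.139 -1.16
vertex -3.048 3.354 -1.593
endloop
endfacet
facet normal -0.924 -0.155 0.349
outer loop
vertex -2.476 2.721 -0.36
vertex -3.011 4.971 -0.78
vertex -3.048 3.354 -1.593
endloop
endfacet
facet normal -0.381 0.422 -0.823
outer loop
vertex -3.048 3.354 -1.593
vertex -2.004 5.139 -1.16
vertex -2.04 3.523 -1.973
endloop
endfacet
facet normal -0.020 -0.893 -0.449
outer loop
vertex -2.04 3.523 -1.973
vertex -2.476 2.721 -0.36
vertex -3.048 3.354 -1.593
endloop
endfacet
facet normal 0.020 0.893 0.449
outer loop
vertex -3.011 4.971 -0.78
vertex -1.432 4.506 0.073
vertex -2.004 5.139 -1.16
endloop
endfacet
facet normal -0.924 -0.155 0.349
outer loop
vertex -2.44 4.337 0.453
vertex -3.011 4.971 -0.78
vertex -2.476 2.721 -0.36
endloop
endfacet
facet normal 0.020 0.893 0.450
outer loop
vertex -2.44 4.337 0.453
vertex -1.432 4.506 0.073
vertex -3.011 4.971 -0.78
endloop
endfacet
facet normal 0.924 0.155 -0.349
outer loop
vertex -2.004 5.139 -1.16
vertex -1.432 4.506 0.073
vertex -2.04 3.523 -1.973
endloop
endfacet
facet normal -0.021 -0.893 -0.450
outer loop
vertex -1.469 2.889 -0.74
vertex -2.476 2.721 -0.36
vertex -2.04 3.523 -1.973
endloop
endfacet
facet normal 0.924 0.154 -0.349
outer loop
vertex -2.04 3.523 -1.973
vertex -1.432 4.506 0.073
vertex -1.469 2.889 -0.74
endloop
endfacet
facet normal 0.381 -0.422 0.823
outer loop
vertex -1.469 2.889 -0.74
vertex -2.44 4.337 0.453
vertex -2.476 2.721 -0.36
endloop
endfacet
facet normal 0.381 -0.422 0.823
outer loop
vertex -1.432 4.506 0.073
vertex -2.44 4.337 0.453
vertex -1.469 2.889 -0.74
endloop
endfacet

endsolid


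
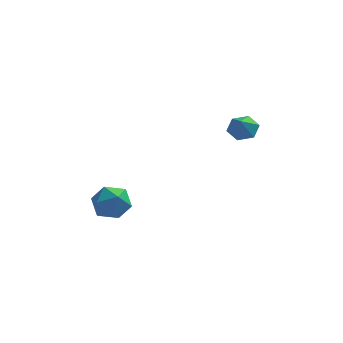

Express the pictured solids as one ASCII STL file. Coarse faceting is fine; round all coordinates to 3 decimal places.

solid 
facet normal -0.613 0.759 -0.217
outer loop
vertex -3.525 1.305 -2.451
vertex -4.106 1.061 -1.663
vertex -3.343 1.711 -1.545
endloop
endfacet
facet normal 0.055 0.907 -0.418
outer loop
vertex -3.525 1.305 -2.451
vertex -3.343 1.711 -1.545
vertex -2.575 1.399 -2.121
endloop
endfacet
facet normal 0.265 0.402 -0.877
outer loop
vertex -3.525 1.305 -2.451
vertex -2.575 1.399 -2.121
vertex -2.864 0.556 -2.595
endloop
endfacet
facet normal -0.275 -0.058 -0.960
outer loop
vertex -3.525 1.305 -2.451
vertex -2.864 0.556 -2.595
vertex -3.81 0.347 -2.311
endloop
endfacet
facet normal -0.818 0.162 -0.552
outer loop
vertex -3.525 1.305 -2.451
vertex -3.81 0.347 -2.311
vertex -4.106 1.061 -1.663
endloop
endfacet
facet normal 0.472 0.867 0.160
outer loop
vertex -2.575 1.399 -2.121
vertex -3.343 1.711 -1.545
vertex -2.57 1.213 -1.129
endloop
endfacet
facet normal -0.610 0.628 0.484
outer loop
vertex -3.343 1.711 -1.545
vertex -4.106 1.061 -1.663
vertex -3.516 1.004 -0.845
endloop
endfacet
facet normal -0.940 -0.337 -0.058
outer loop
vertex -4.106 1.061 -1.663
vertex -3.81 0.347 -2.311
vertex -3.805 0.161 -1.319
endloop
endfacet
facet normal -0.062 -0.695 -0.717
outer loop
vertex -3.81 0.347 -2.311
vertex -2.864 0.556 -2.595
vertex -3.037 -0.151 -1.895
endloop
endfacet
facet normal 0.812 0.049 -0.582
outer loop
vertex -2.864 0.556 -2.595
vertex -2.575 1.399 -2.121
vertex -2.274 0.499 -1.777
endloop
endfacet
facet normal 0.275 0.058 0.960
outer loop
vertex -2.855 0.255 -0.989
vertex -2.57 1.213 -1.129
vertex -3.516 1.004 -0.845
endloop
endfacet
facet normal -0.265 -0.402 0.877
outer loop
vertex -2.855 0.255 -0.989
vertex -3.516 1.004 -0.845
vertex -3.805 0.161 -1.319
endloop
endfacet
facet normal -0.055 -0.907 0.418
outer loop
vertex -2.855 0.255 -0.989
vertex -3.805 0.161 -1.319
vertex -3.037 -0.151 -1.895
endloop
endfacet
facet normal 0.613 -0.759 0.217
outer loop
vertex -2.855 0.255 -0.989
vertex -3.037 -0.151 -1.895
vertex -2.274 0.499 -1.777
endloop
endfacet
facet normal 0.818 -0.162 0.552
outer loop
vertex -2.855 0.255 -0.989
vertex -2.274 0.499 -1.777
vertex -2.57 1.213 -1.129
endloop
endfacet
facet normal 0.062 0.695 0.717
outer loop
vertex -3.516 1.004 -0.845
vertex -2.57 1.213 -1.129
vertex -3.343 1.711 -1.545
endloop
endfacet
facet normal -0.812 -0.049 0.582
outer loop
vertex -3.805 0.161 -1.319
vertex -3.516 1.004 -0.845
vertex -4.106 1.061 -1.663
endloop
endfacet
facet normal -0.472 -0.867 -0.160
outer loop
vertex -3.037 -0.151 -1.895
vertex -3.805 0.161 -1.319
vertex -3.81 0.347 -2.311
endloop
endfacet
facet normal 0.610 -0.628 -0.484
outer loop
vertex -2.274 0.499 -1.777
vertex -3.037 -0.151 -1.895
vertex -2.864 0.556 -2.595
endloop
endfacet
facet normal 0.940 0.337 0.058
outer loop
vertex -2.57 1.213 -1.129
vertex -2.274 0.499 -1.777
vertex -2.575 1.399 -2.121
endloop
endfacet
facet normal 0.149 0.585 -0.797
outer loop
vertex 3.407 4.045 1.365
vertex 2.657 4.004 1.195
vertex 2.918 4.564 1.655
endloop
endfacet
facet normal 0.558 0.064 0.827
outer loop
vertex 3.407 4.045 1.365
vertex 2.918 4.564 1.655
vertex 2.503 3.396 2.025
endloop
endfacet
facet normal 0.149 0.585 -0.797
outer loop
vertex 2.918 4.564 1.655
vertex 2.657 4.004 1.195
vertex 2.168 4.524 1.485
endloop
endfacet
facet normal -0.224 0.366 0.903
outer loop
vertex 2.918 4.564 1.655
vertex 2.168 4.524 1.485
vertex 2.503 3.396 2.025
endloop
endfacet
facet normal 0.149 0.585 -0.798
outer loop
vertex 2.168 4.524 1.485
vertex 2.657 4.004 1.195
vertex 1.907 3.964 1.026
endloop
endfacet
facet normal -0.862 -0.013 0.507
outer loop
vertex 2.168 4.524 1.485
vertex 1.907 3.964 1.026
vertex 2.503 3.396 2.025
endloop
endfacet
facet normal 0.149 0.585 -0.798
outer loop
vertex 1.907 3.964 1.026
vertex 2.657 4.004 1.195
vertex 2.396 3.444 0.736
endloop
endfacet
facet normal -0.719 -0.695 0.034
outer loop
vertex 1.907 3.964 1.026
vertex 2.396 3.444 0.736
vertex 2.503 3.396 2.025
endloop
endfacet
facet normal 0.148 0.585 -0.798
outer loop
vertex 2.396 3.444 0.736
vertex 2.657 4.004 1.195
vertex 3.146 3.485 0.905
endloop
endfacet
facet normal 0.064 -0.997 -0.042
outer loop
vertex 2.396 3.444 0.736
vertex 3.146 3.485 0.905
vertex 2.503 3.396 2.025
endloop
endfacet
facet normal 0.149 0.585 -0.797
outer loop
vertex 3.146 3.485 0.905
vertex 2.657 4.004 1.195
vertex 3.407 4.045 1.365
endloop
endfacet
facet normal 0.702 -0.618 0.354
outer loop
vertex 3.146 3.485 0.905
vertex 3.407 4.045 1.365
vertex 2.503 3.396 2.025
endloop
endfacet

endsolid


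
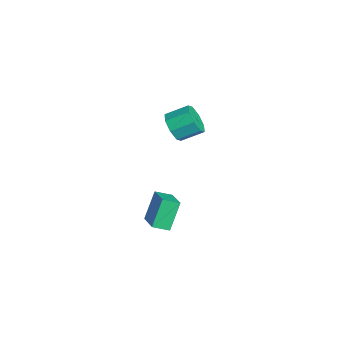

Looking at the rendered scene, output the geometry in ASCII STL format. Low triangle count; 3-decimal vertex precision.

solid 
facet normal -0.387 0.352 0.852
outer loop
vertex 1.735 -3.924 0.601
vertex 3.283 -3.727 1.223
vertex 1.764 -3.023 0.242
endloop
endfacet
facet normal -0.921 -0.118 -0.370
outer loop
vertex 2.457 -3.653 -1.283
vertex 1.735 -3.924 0.601
vertex 1.764 -3.023 0.242
endloop
endfacet
facet normal -0.387 0.352 0.852
outer loop
vertex 1.764 -3.023 0.242
vertex 3.283 -3.727 1.223
vertex 3.312 -2.826 0.864
endloop
endfacet
facet normal 0.030 0.929 -0.370
outer loop
vertex 3.312 -2.826 0.864
vertex 2.457 -3.653 -1.283
vertex 1.764 -3.023 0.242
endloop
endfacet
facet normal -0.030 -0.929 0.370
outer loop
vertex 1.735 -3.924 0.601
vertex 3.976 -4.357 -0.302
vertex 3.283 -3.727 1.223
endloop
endfacet
facet normal -0.921 -0.118 -0.370
outer loop
vertex 2.428 -4.554 -0.924
vertex 1.735 -3.924 0.601
vertex 2.457 -3.653 -1.283
endloop
endfacet
facet normal -0.030 -0.929 0.370
outer loop
vertex 2.428 -4.554 -0.924
vertex 3.976 -4.357 -0.302
vertex 1.735 -3.924 0.601
endloop
endfacet
facet normal 0.921 0.118 0.370
outer loop
vertex 3.283 -3.727 1.223
vertex 3.976 -4.357 -0.302
vertex 3.312 -2.826 0.864
endloop
endfacet
facet normal 0.030 0.929 -0.370
outer loop
vertex 4.005 -3.456 -0.661
vertex 2.457 -3.653 -1.283
vertex 3.312 -2.826 0.864
endloop
endfacet
facet normal 0.921 0.118 0.370
outer loop
vertex 3.312 -2.826 0.864
vertex 3.976 -4.357 -0.302
vertex 4.005 -3.456 -0.661
endloop
endfacet
facet normal 0.387 -0.352 -0.852
outer loop
vertex 4.005 -3.456 -0.661
vertex 2.428 -4.554 -0.924
vertex 2.457 -3.653 -1.283
endloop
endfacet
facet normal 0.387 -0.352 -0.852
outer loop
vertex 3.976 -4.357 -0.302
vertex 2.428 -4.554 -0.924
vertex 4.005 -3.456 -0.661
endloop
endfacet
facet normal -0.069 -0.881 -0.468
outer loop
vertex -3.518 -2.676 2.072
vertex -3.809 -2.22 1.256
vertex -2.943 -2.486 1.629
endloop
endfacet
facet normal 0.639 -0.400 0.658
outer loop
vertex -3.518 -2.676 2.072
vertex -2.943 -2.486 1.629
vertex -3.419 -1.417 2.741
endloop
endfacet
facet normal 0.639 -0.399 0.657
outer loop
vertex -3.419 -1.417 2.741
vertex -2.943 -2.486 1.629
vertex -2.844 -1.226 2.298
endloop
endfacet
facet normal 0.068 0.881 0.468
outer loop
vertex -3.419 -1.417 2.741
vertex -2.844 -1.226 2.298
vertex -3.711 -0.96 1.924
endloop
endfacet
facet normal -0.069 -0.881 -0.468
outer loop
vertex -2.943 -2.486 1.629
vertex -3.809 -2.22 1.256
vertex -2.876 -2.14 0.967
endloop
endfacet
facet normal 0.994 -0.103 0.047
outer loop
vertex -2.943 -2.486 1.629
vertex -2.876 -2.14 0.967
vertex -2.844 -1.226 2.298
endloop
endfacet
facet normal 0.994 -0.103 0.047
outer loop
vertex -2.844 -1.226 2.298
vertex -2.876 -2.14 0.967
vertex -2.777 -0.88 1.636
endloop
endfacet
facet normal 0.069 0.881 0.468
outer loop
vertex -2.844 -1.226 2.298
vertex -2.777 -0.88 1.636
vertex -3.711 -0.96 1.924
endloop
endfacet
facet normal -0.069 -0.881 -0.467
outer loop
vertex -2.876 -2.14 0.967
vertex -3.809 -2.22 1.256
vertex -3.356 -1.841 0.474
endloop
endfacet
facet normal 0.765 0.254 -0.591
outer loop
vertex -2.876 -2.14 0.967
vertex -3.356 -1.841 0.474
vertex -2.777 -0.88 1.636
endloop
endfacet
facet normal 0.765 0.254 -0.591
outer loop
vertex -2.777 -0.88 1.636
vertex -3.356 -1.841 0.474
vertex -3.257 -0.581 1.143
endloop
endfacet
facet normal 0.069 0.881 0.468
outer loop
vertex -2.777 -0.88 1.636
vertex -3.257 -0.581 1.143
vertex -3.711 -0.96 1.924
endloop
endfacet
facet normal -0.070 -0.881 -0.468
outer loop
vertex -3.356 -1.841 0.474
vertex -3.809 -2.22 1.256
vertex -4.101 -1.763 0.439
endloop
endfacet
facet normal 0.090 0.462 -0.883
outer loop
vertex -3.356 -1.841 0.474
vertex -4.101 -1.763 0.439
vertex -3.257 -0.581 1.143
endloop
endfacet
facet normal 0.089 0.462 -0.882
outer loop
vertex -3.257 -0.581 1.143
vertex -4.101 -1.763 0.439
vertex -4.002 -0.504 1.108
endloop
endfacet
facet normal 0.069 0.881 0.468
outer loop
vertex -3.257 -0.581 1.143
vertex -4.002 -0.504 1.108
vertex -3.711 -0.96 1.924
endloop
endfacet
facet normal -0.068 -0.881 -0.468
outer loop
vertex -4.101 -1.763 0.439
vertex -3.809 -2.22 1.256
vertex -4.676 -1.954 0.882
endloop
endfacet
facet normal -0.639 0.400 -0.657
outer loop
vertex -4.101 -1.763 0.439
vertex -4.676 -1.954 0.882
vertex -4.002 -0.504 1.108
endloop
endfacet
facet normal -0.639 0.399 -0.658
outer loop
vertex -4.002 -0.504 1.108
vertex -4.676 -1.954 0.882
vertex -4.577 -0.694 1.551
endloop
endfacet
facet normal 0.069 0.881 0.468
outer loop
vertex -4.002 -0.504 1.108
vertex -4.577 -0.694 1.551
vertex -3.711 -0.96 1.924
endloop
endfacet
facet normal -0.069 -0.881 -0.468
outer loop
vertex -4.676 -1.954 0.882
vertex -3.809 -2.22 1.256
vertex -4.743 -2.3 1.544
endloop
endfacet
facet normal -0.994 0.103 -0.047
outer loop
vertex -4.676 -1.954 0.882
vertex -4.743 -2.3 1.544
vertex -4.577 -0.694 1.551
endloop
endfacet
facet normal -0.994 0.103 -0.047
outer loop
vertex -4.577 -0.694 1.551
vertex -4.743 -2.3 1.544
vertex -4.644 -1.04 2.213
endloop
endfacet
facet normal 0.069 0.881 0.468
outer loop
vertex -4.577 -0.694 1.551
vertex -4.644 -1.04 2.213
vertex -3.711 -0.96 1.924
endloop
endfacet
facet normal -0.069 -0.881 -0.468
outer loop
vertex -4.743 -2.3 1.544
vertex -3.809 -2.22 1.256
vertex -4.263 -2.599 2.037
endloop
endfacet
facet normal -0.765 -0.254 0.591
outer loop
vertex -4.743 -2.3 1.544
vertex -4.263 -2.599 2.037
vertex -4.644 -1.04 2.213
endloop
endfacet
facet normal -0.765 -0.254 0.591
outer loop
vertex -4.644 -1.04 2.213
vertex -4.263 -2.599 2.037
vertex -4.164 -1.339 2.706
endloop
endfacet
facet normal 0.069 0.881 0.467
outer loop
vertex -4.644 -1.04 2.213
vertex -4.164 -1.339 2.706
vertex -3.711 -0.96 1.924
endloop
endfacet
facet normal -0.069 -0.881 -0.468
outer loop
vertex -4.263 -2.599 2.037
vertex -3.809 -2.22 1.256
vertex -3.518 -2.676 2.072
endloop
endfacet
facet normal -0.089 -0.462 0.883
outer loop
vertex -4.263 -2.599 2.037
vertex -3.518 -2.676 2.072
vertex -4.164 -1.339 2.706
endloop
endfacet
facet normal -0.090 -0.462 0.882
outer loop
vertex -4.164 -1.339 2.706
vertex -3.518 -2.676 2.072
vertex -3.419 -1.417 2.741
endloop
endfacet
facet normal 0.070 0.881 0.468
outer loop
vertex -4.164 -1.339 2.706
vertex -3.419 -1.417 2.741
vertex -3.711 -0.96 1.924
endloop
endfacet

endsolid


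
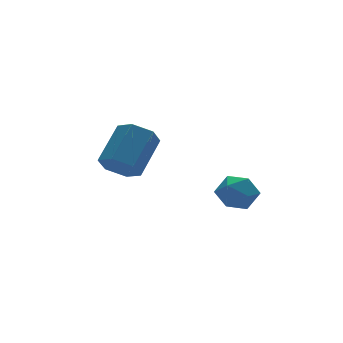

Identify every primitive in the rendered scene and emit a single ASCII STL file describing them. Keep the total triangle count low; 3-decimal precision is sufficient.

solid 
facet normal -0.658 -0.437 -0.613
outer loop
vertex -2.45 3.174 2.015
vertex -2.948 2.849 2.782
vertex -3.162 3.713 2.395
endloop
endfacet
facet normal 0.169 0.707 -0.687
outer loop
vertex -2.45 3.174 2.015
vertex -3.162 3.713 2.395
vertex -1.035 4.115 3.331
endloop
endfacet
facet normal 0.169 0.707 -0.687
outer loop
vertex -1.035 4.115 3.331
vertex -3.162 3.713 2.395
vertex -1.746 4.654 3.711
endloop
endfacet
facet normal 0.659 0.438 0.612
outer loop
vertex -1.035 4.115 3.331
vertex -1.746 4.654 3.711
vertex -1.532 3.791 4.098
endloop
endfacet
facet normal -0.659 -0.437 -0.612
outer loop
vertex -3.162 3.713 2.395
vertex -2.948 2.849 2.782
vertex -3.659 3.388 3.162
endloop
endfacet
facet normal -0.551 0.834 -0.004
outer loop
vertex -3.162 3.713 2.395
vertex -3.659 3.388 3.162
vertex -1.746 4.654 3.711
endloop
endfacet
facet normal -0.551 0.835 -0.005
outer loop
vertex -1.746 4.654 3.711
vertex -3.659 3.388 3.162
vertex -2.244 4.33 4.478
endloop
endfacet
facet normal 0.658 0.438 0.612
outer loop
vertex -1.746 4.654 3.711
vertex -2.244 4.33 4.478
vertex -1.532 3.791 4.098
endloop
endfacet
facet normal -0.659 -0.438 -0.612
outer loop
vertex -3.659 3.388 3.162
vertex -2.948 2.849 2.782
vertex -3.445 2.525 3.549
endloop
endfacet
facet normal -0.720 0.128 0.682
outer loop
vertex -3.659 3.388 3.162
vertex -3.445 2.525 3.549
vertex -2.244 4.33 4.478
endloop
endfacet
facet normal -0.720 0.128 0.683
outer loop
vertex -2.244 4.33 4.478
vertex -3.445 2.525 3.549
vertex -2.03 3.466 4.865
endloop
endfacet
facet normal 0.658 0.437 0.613
outer loop
vertex -2.244 4.33 4.478
vertex -2.03 3.466 4.865
vertex -1.532 3.791 4.098
endloop
endfacet
facet normal -0.659 -0.438 -0.612
outer loop
vertex -3.445 2.525 3.549
vertex -2.948 2.849 2.782
vertex -2.734 1.986 3.169
endloop
endfacet
facet normal -0.169 -0.707 0.687
outer loop
vertex -3.445 2.525 3.549
vertex -2.734 1.986 3.169
vertex -2.03 3.466 4.865
endloop
endfacet
facet normal -0.169 -0.707 0.687
outer loop
vertex -2.03 3.466 4.865
vertex -2.734 1.986 3.169
vertex -1.318 2.927 4.485
endloop
endfacet
facet normal 0.658 0.437 0.613
outer loop
vertex -2.03 3.466 4.865
vertex -1.318 2.927 4.485
vertex -1.532 3.791 4.098
endloop
endfacet
facet normal -0.658 -0.438 -0.612
outer loop
vertex -2.734 1.986 3.169
vertex -2.948 2.849 2.782
vertex -2.236 2.31 2.402
endloop
endfacet
facet normal 0.550 -0.835 0.005
outer loop
vertex -2.734 1.986 3.169
vertex -2.236 2.31 2.402
vertex -1.318 2.927 4.485
endloop
endfacet
facet normal 0.552 -0.834 0.004
outer loop
vertex -1.318 2.927 4.485
vertex -2.236 2.31 2.402
vertex -0.821 3.252 3.718
endloop
endfacet
facet normal 0.659 0.437 0.612
outer loop
vertex -1.318 2.927 4.485
vertex -0.821 3.252 3.718
vertex -1.532 3.791 4.098
endloop
endfacet
facet normal -0.658 -0.437 -0.613
outer loop
vertex -2.236 2.31 2.402
vertex -2.948 2.849 2.782
vertex -2.45 3.174 2.015
endloop
endfacet
facet normal 0.720 -0.127 -0.683
outer loop
vertex -2.236 2.31 2.402
vertex -2.45 3.174 2.015
vertex -0.821 3.252 3.718
endloop
endfacet
facet normal 0.720 -0.128 -0.683
outer loop
vertex -0.821 3.252 3.718
vertex -2.45 3.174 2.015
vertex -1.035 4.115 3.331
endloop
endfacet
facet normal 0.659 0.438 0.612
outer loop
vertex -0.821 3.252 3.718
vertex -1.035 4.115 3.331
vertex -1.532 3.791 4.098
endloop
endfacet
facet normal -0.978 -0.107 0.181
outer loop
vertex 1.666 3.04 0.169
vertex 1.712 2.055 -0.163
vertex 1.874 2.274 0.842
endloop
endfacet
facet normal -0.685 0.367 0.629
outer loop
vertex 1.666 3.04 0.169
vertex 1.874 2.274 0.842
vertex 2.401 3.17 0.894
endloop
endfacet
facet normal -0.393 0.888 0.240
outer loop
vertex 1.666 3.04 0.169
vertex 2.401 3.17 0.894
vertex 2.565 3.505 -0.078
endloop
endfacet
facet normal -0.505 0.737 -0.450
outer loop
vertex 1.666 3.04 0.169
vertex 2.565 3.505 -0.078
vertex 2.139 2.815 -0.731
endloop
endfacet
facet normal -0.865 0.123 -0.486
outer loop
vertex 1.666 3.04 0.169
vertex 2.139 2.815 -0.731
vertex 1.712 2.055 -0.163
endloop
endfacet
facet normal -0.162 0.038 0.986
outer loop
vertex 2.401 3.17 0.894
vertex 1.874 2.274 0.842
vertex 2.901 2.265 1.011
endloop
endfacet
facet normal -0.635 -0.727 0.261
outer loop
vertex 1.874 2.274 0.842
vertex 1.712 2.055 -0.163
vertex 2.475 1.575 0.358
endloop
endfacet
facet normal -0.453 -0.356 -0.817
outer loop
vertex 1.712 2.055 -0.163
vertex 2.139 2.815 -0.731
vertex 2.639 1.91 -0.614
endloop
endfacet
facet normal 0.130 0.638 -0.759
outer loop
vertex 2.139 2.815 -0.731
vertex 2.565 3.505 -0.078
vertex 3.166 2.806 -0.562
endloop
endfacet
facet normal 0.311 0.881 0.356
outer loop
vertex 2.565 3.505 -0.078
vertex 2.401 3.17 0.894
vertex 3.328 3.025 0.443
endloop
endfacet
facet normal 0.505 -0.737 0.450
outer loop
vertex 3.374 2.04 0.111
vertex 2.901 2.265 1.011
vertex 2.475 1.575 0.358
endloop
endfacet
facet normal 0.393 -0.888 -0.240
outer loop
vertex 3.374 2.04 0.111
vertex 2.475 1.575 0.358
vertex 2.639 1.91 -0.614
endloop
endfacet
facet normal 0.685 -0.367 -0.629
outer loop
vertex 3.374 2.04 0.111
vertex 2.639 1.91 -0.614
vertex 3.166 2.806 -0.562
endloop
endfacet
facet normal 0.978 0.107 -0.181
outer loop
vertex 3.374 2.04 0.111
vertex 3.166 2.806 -0.562
vertex 3.328 3.025 0.443
endloop
endfacet
facet normal 0.865 -0.123 0.486
outer loop
vertex 3.374 2.04 0.111
vertex 3.328 3.025 0.443
vertex 2.901 2.265 1.011
endloop
endfacet
facet normal -0.130 -0.638 0.759
outer loop
vertex 2.475 1.575 0.358
vertex 2.901 2.265 1.011
vertex 1.874 2.274 0.842
endloop
endfacet
facet normal -0.311 -0.881 -0.356
outer loop
vertex 2.639 1.91 -0.614
vertex 2.475 1.575 0.358
vertex 1.712 2.055 -0.163
endloop
endfacet
facet normal 0.162 -0.038 -0.986
outer loop
vertex 3.166 2.806 -0.562
vertex 2.639 1.91 -0.614
vertex 2.139 2.815 -0.731
endloop
endfacet
facet normal 0.635 0.727 -0.261
outer loop
vertex 3.328 3.025 0.443
vertex 3.166 2.806 -0.562
vertex 2.565 3.505 -0.078
endloop
endfacet
facet normal 0.453 0.356 0.817
outer loop
vertex 2.901 2.265 1.011
vertex 3.328 3.025 0.443
vertex 2.401 3.17 0.894
endloop
endfacet

endsolid


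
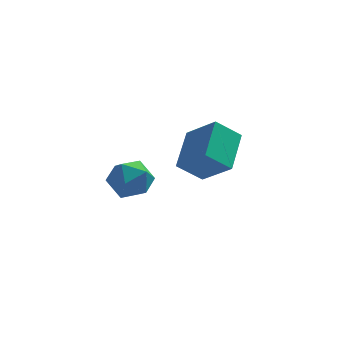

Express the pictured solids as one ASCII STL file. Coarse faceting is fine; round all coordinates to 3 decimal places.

solid 
facet normal -0.945 0.313 -0.090
outer loop
vertex 0.609 -0.021 -2.324
vertex 0.346 -0.618 -1.639
vertex 0.617 0.262 -1.421
endloop
endfacet
facet normal -0.486 0.835 -0.257
outer loop
vertex 0.609 -0.021 -2.324
vertex 0.617 0.262 -1.421
vertex 1.329 0.499 -1.998
endloop
endfacet
facet normal -0.076 0.603 -0.794
outer loop
vertex 0.609 -0.021 -2.324
vertex 1.329 0.499 -1.998
vertex 1.498 -0.234 -2.571
endloop
endfacet
facet normal -0.281 -0.061 -0.958
outer loop
vertex 0.609 -0.021 -2.324
vertex 1.498 -0.234 -2.571
vertex 0.89 -0.924 -2.349
endloop
endfacet
facet normal -0.818 -0.240 -0.523
outer loop
vertex 0.609 -0.021 -2.324
vertex 0.89 -0.924 -2.349
vertex 0.346 -0.618 -1.639
endloop
endfacet
facet normal -0.066 0.949 0.308
outer loop
vertex 1.329 0.499 -1.998
vertex 0.617 0.262 -1.421
vertex 1.51 0.224 -1.111
endloop
endfacet
facet normal -0.809 0.106 0.578
outer loop
vertex 0.617 0.262 -1.421
vertex 0.346 -0.618 -1.639
vertex 0.902 -0.466 -0.889
endloop
endfacet
facet normal -0.602 -0.789 -0.122
outer loop
vertex 0.346 -0.618 -1.639
vertex 0.89 -0.924 -2.349
vertex 1.071 -1.199 -1.462
endloop
endfacet
facet normal 0.265 -0.499 -0.825
outer loop
vertex 0.89 -0.924 -2.349
vertex 1.498 -0.234 -2.571
vertex 1.783 -0.962 -2.039
endloop
endfacet
facet normal 0.597 0.575 -0.559
outer loop
vertex 1.498 -0.234 -2.571
vertex 1.329 0.499 -1.998
vertex 2.054 -0.082 -1.821
endloop
endfacet
facet normal 0.281 0.061 0.958
outer loop
vertex 1.791 -0.679 -1.136
vertex 1.51 0.224 -1.111
vertex 0.902 -0.466 -0.889
endloop
endfacet
facet normal 0.076 -0.603 0.794
outer loop
vertex 1.791 -0.679 -1.136
vertex 0.902 -0.466 -0.889
vertex 1.071 -1.199 -1.462
endloop
endfacet
facet normal 0.486 -0.835 0.257
outer loop
vertex 1.791 -0.679 -1.136
vertex 1.071 -1.199 -1.462
vertex 1.783 -0.962 -2.039
endloop
endfacet
facet normal 0.945 -0.313 0.090
outer loop
vertex 1.791 -0.679 -1.136
vertex 1.783 -0.962 -2.039
vertex 2.054 -0.082 -1.821
endloop
endfacet
facet normal 0.818 0.240 0.523
outer loop
vertex 1.791 -0.679 -1.136
vertex 2.054 -0.082 -1.821
vertex 1.51 0.224 -1.111
endloop
endfacet
facet normal -0.265 0.499 0.825
outer loop
vertex 0.902 -0.466 -0.889
vertex 1.51 0.224 -1.111
vertex 0.617 0.262 -1.421
endloop
endfacet
facet normal -0.597 -0.575 0.559
outer loop
vertex 1.071 -1.199 -1.462
vertex 0.902 -0.466 -0.889
vertex 0.346 -0.618 -1.639
endloop
endfacet
facet normal 0.066 -0.949 -0.308
outer loop
vertex 1.783 -0.962 -2.039
vertex 1.071 -1.199 -1.462
vertex 0.89 -0.924 -2.349
endloop
endfacet
facet normal 0.809 -0.106 -0.578
outer loop
vertex 2.054 -0.082 -1.821
vertex 1.783 -0.962 -2.039
vertex 1.498 -0.234 -2.571
endloop
endfacet
facet normal 0.602 0.789 0.122
outer loop
vertex 1.51 0.224 -1.111
vertex 2.054 -0.082 -1.821
vertex 1.329 0.499 -1.998
endloop
endfacet
facet normal -0.641 0.451 -0.622
outer loop
vertex 3.04 4.709 -2.173
vertex 4.025 4.938 -3.022
vertex 2.693 3.037 -3.028
endloop
endfacet
facet normal -0.746 -0.174 0.643
outer loop
vertex 3.795 2.262 -1.958
vertex 3.04 4.709 -2.173
vertex 2.693 3.037 -3.028
endloop
endfacet
facet normal -0.640 0.451 -0.622
outer loop
vertex 2.693 3.037 -3.028
vertex 4.025 4.938 -3.022
vertex 3.678 3.266 -3.876
endloop
endfacet
facet normal -0.182 -0.876 -0.447
outer loop
vertex 3.678 3.266 -3.876
vertex 3.795 2.262 -1.958
vertex 2.693 3.037 -3.028
endloop
endfacet
facet normal 0.182 0.876 0.447
outer loop
vertex 3.04 4.709 -2.173
vertex 5.127 4.163 -1.952
vertex 4.025 4.938 -3.022
endloop
endfacet
facet normal -0.746 -0.174 0.643
outer loop
vertex 4.142 3.934 -1.104
vertex 3.04 4.709 -2.173
vertex 3.795 2.262 -1.958
endloop
endfacet
facet normal 0.182 0.876 0.448
outer loop
vertex 4.142 3.934 -1.104
vertex 5.127 4.163 -1.952
vertex 3.04 4.709 -2.173
endloop
endfacet
facet normal 0.746 0.173 -0.643
outer loop
vertex 4.025 4.938 -3.022
vertex 5.127 4.163 -1.952
vertex 3.678 3.266 -3.876
endloop
endfacet
facet normal -0.182 -0.876 -0.447
outer loop
vertex 4.78 2.491 -2.807
vertex 3.795 2.262 -1.958
vertex 3.678 3.266 -3.876
endloop
endfacet
facet normal 0.746 0.174 -0.643
outer loop
vertex 3.678 3.266 -3.876
vertex 5.127 4.163 -1.952
vertex 4.78 2.491 -2.807
endloop
endfacet
facet normal 0.641 -0.451 0.622
outer loop
vertex 4.78 2.491 -2.807
vertex 4.142 3.934 -1.104
vertex 3.795 2.262 -1.958
endloop
endfacet
facet normal 0.640 -0.451 0.622
outer loop
vertex 5.127 4.163 -1.952
vertex 4.142 3.934 -1.104
vertex 4.78 2.491 -2.807
endloop
endfacet

endsolid


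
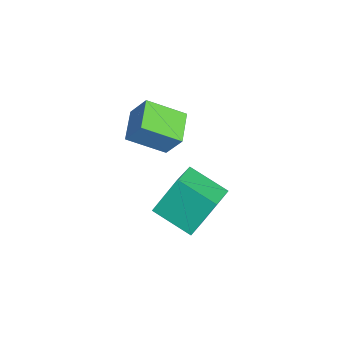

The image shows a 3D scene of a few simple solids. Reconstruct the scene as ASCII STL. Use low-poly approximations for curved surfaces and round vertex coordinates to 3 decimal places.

solid 
facet normal -0.526 -0.764 0.374
outer loop
vertex 0.921 -2.303 -1.351
vertex -0.516 -1.647 -2.03
vertex 1.254 -3.396 -3.113
endloop
endfacet
facet normal 0.836 -0.382 0.395
outer loop
vertex 2.316 -1.853 -3.87
vertex 0.921 -2.303 -1.351
vertex 1.254 -3.396 -3.113
endloop
endfacet
facet normal -0.526 -0.764 0.374
outer loop
vertex 1.254 -3.396 -3.113
vertex -0.516 -1.647 -2.03
vertex -0.183 -2.74 -3.792
endloop
endfacet
facet normal 0.159 -0.521 -0.839
outer loop
vertex -0.183 -2.74 -3.792
vertex 2.316 -1.853 -3.87
vertex 1.254 -3.396 -3.113
endloop
endfacet
facet normal -0.159 0.521 0.839
outer loop
vertex 0.921 -2.303 -1.351
vertex 0.546 -0.104 -2.787
vertex -0.516 -1.647 -2.03
endloop
endfacet
facet normal 0.836 -0.382 0.395
outer loop
vertex 1.983 -0.76 -2.108
vertex 0.921 -2.303 -1.351
vertex 2.316 -1.853 -3.87
endloop
endfacet
facet normal -0.159 0.521 0.839
outer loop
vertex 1.983 -0.76 -2.108
vertex 0.546 -0.104 -2.787
vertex 0.921 -2.303 -1.351
endloop
endfacet
facet normal -0.836 0.382 -0.395
outer loop
vertex -0.516 -1.647 -2.03
vertex 0.546 -0.104 -2.787
vertex -0.183 -2.74 -3.792
endloop
endfacet
facet normal 0.159 -0.521 -0.839
outer loop
vertex 0.879 -1.197 -4.549
vertex 2.316 -1.853 -3.87
vertex -0.183 -2.74 -3.792
endloop
endfacet
facet normal -0.836 0.382 -0.395
outer loop
vertex -0.183 -2.74 -3.792
vertex 0.546 -0.104 -2.787
vertex 0.879 -1.197 -4.549
endloop
endfacet
facet normal 0.526 0.764 -0.374
outer loop
vertex 0.879 -1.197 -4.549
vertex 1.983 -0.76 -2.108
vertex 2.316 -1.853 -3.87
endloop
endfacet
facet normal 0.526 0.764 -0.374
outer loop
vertex 0.546 -0.104 -2.787
vertex 1.983 -0.76 -2.108
vertex 0.879 -1.197 -4.549
endloop
endfacet
facet normal -0.951 0.207 0.228
outer loop
vertex -4.448 -3.202 -1.106
vertex -4.305 -1.417 -2.126
vertex -4.895 -3.879 -2.356
endloop
endfacet
facet normal -0.070 -0.866 0.494
outer loop
vertex -3.315 -4.223 -2.734
vertex -4.448 -3.202 -1.106
vertex -4.895 -3.879 -2.356
endloop
endfacet
facet normal -0.952 0.207 0.228
outer loop
vertex -4.895 -3.879 -2.356
vertex -4.305 -1.417 -2.126
vertex -4.751 -2.095 -3.375
endloop
endfacet
facet normal -0.300 -0.455 -0.839
outer loop
vertex -4.751 -2.095 -3.375
vertex -3.315 -4.223 -2.734
vertex -4.895 -3.879 -2.356
endloop
endfacet
facet normal 0.300 0.455 0.838
outer loop
vertex -4.448 -3.202 -1.106
vertex -2.725 -1.761 -2.504
vertex -4.305 -1.417 -2.126
endloop
endfacet
facet normal -0.069 -0.866 0.495
outer loop
vertex -2.869 -3.545 -1.485
vertex -4.448 -3.202 -1.106
vertex -3.315 -4.223 -2.734
endloop
endfacet
facet normal 0.300 0.455 0.839
outer loop
vertex -2.869 -3.545 -1.485
vertex -2.725 -1.761 -2.504
vertex -4.448 -3.202 -1.106
endloop
endfacet
facet normal 0.070 0.866 -0.495
outer loop
vertex -4.305 -1.417 -2.126
vertex -2.725 -1.761 -2.504
vertex -4.751 -2.095 -3.375
endloop
endfacet
facet normal -0.300 -0.455 -0.838
outer loop
vertex -3.172 -2.438 -3.754
vertex -3.315 -4.223 -2.734
vertex -4.751 -2.095 -3.375
endloop
endfacet
facet normal 0.070 0.867 -0.494
outer loop
vertex -4.751 -2.095 -3.375
vertex -2.725 -1.761 -2.504
vertex -3.172 -2.438 -3.754
endloop
endfacet
facet normal 0.952 -0.206 -0.228
outer loop
vertex -3.172 -2.438 -3.754
vertex -2.869 -3.545 -1.485
vertex -3.315 -4.223 -2.734
endloop
endfacet
facet normal 0.951 -0.207 -0.228
outer loop
vertex -2.725 -1.761 -2.504
vertex -2.869 -3.545 -1.485
vertex -3.172 -2.438 -3.754
endloop
endfacet

endsolid


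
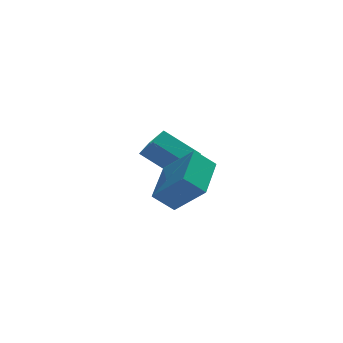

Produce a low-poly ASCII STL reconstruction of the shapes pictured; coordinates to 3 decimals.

solid 
facet normal -0.542 0.491 -0.682
outer loop
vertex 1.074 -0.122 -2.926
vertex 1.815 1.495 -2.35
vertex 1.853 -0.23 -3.623
endloop
endfacet
facet normal -0.396 -0.865 -0.308
outer loop
vertex 2.785 -1.075 -2.45
vertex 1.074 -0.122 -2.926
vertex 1.853 -0.23 -3.623
endloop
endfacet
facet normal -0.542 0.491 -0.682
outer loop
vertex 1.853 -0.23 -3.623
vertex 1.815 1.495 -2.35
vertex 2.593 1.387 -3.046
endloop
endfacet
facet normal 0.741 -0.103 -0.663
outer loop
vertex 2.593 1.387 -3.046
vertex 2.785 -1.075 -2.45
vertex 1.853 -0.23 -3.623
endloop
endfacet
facet normal -0.741 0.103 0.663
outer loop
vertex 1.074 -0.122 -2.926
vertex 2.747 0.65 -1.177
vertex 1.815 1.495 -2.35
endloop
endfacet
facet normal -0.396 -0.865 -0.308
outer loop
vertex 2.007 -0.967 -1.754
vertex 1.074 -0.122 -2.926
vertex 2.785 -1.075 -2.45
endloop
endfacet
facet normal -0.741 0.102 0.664
outer loop
vertex 2.007 -0.967 -1.754
vertex 2.747 0.65 -1.177
vertex 1.074 -0.122 -2.926
endloop
endfacet
facet normal 0.396 0.865 0.308
outer loop
vertex 1.815 1.495 -2.35
vertex 2.747 0.65 -1.177
vertex 2.593 1.387 -3.046
endloop
endfacet
facet normal 0.741 -0.103 -0.664
outer loop
vertex 3.526 0.542 -1.874
vertex 2.785 -1.075 -2.45
vertex 2.593 1.387 -3.046
endloop
endfacet
facet normal 0.396 0.865 0.308
outer loop
vertex 2.593 1.387 -3.046
vertex 2.747 0.65 -1.177
vertex 3.526 0.542 -1.874
endloop
endfacet
facet normal 0.542 -0.491 0.682
outer loop
vertex 3.526 0.542 -1.874
vertex 2.007 -0.967 -1.754
vertex 2.785 -1.075 -2.45
endloop
endfacet
facet normal 0.542 -0.491 0.682
outer loop
vertex 2.747 0.65 -1.177
vertex 2.007 -0.967 -1.754
vertex 3.526 0.542 -1.874
endloop
endfacet
facet normal -0.724 0.343 0.599
outer loop
vertex 1.877 3.618 -1.944
vertex 2.394 4.237 -1.674
vertex 1.485 4.331 -2.826
endloop
endfacet
facet normal -0.608 -0.727 -0.318
outer loop
vertex 2.766 3.723 -3.886
vertex 1.877 3.618 -1.944
vertex 1.485 4.331 -2.826
endloop
endfacet
facet normal -0.723 0.344 0.599
outer loop
vertex 1.485 4.331 -2.826
vertex 2.394 4.237 -1.674
vertex 2.002 4.949 -2.556
endloop
endfacet
facet normal -0.326 0.594 -0.735
outer loop
vertex 2.002 4.949 -2.556
vertex 2.766 3.723 -3.886
vertex 1.485 4.331 -2.826
endloop
endfacet
facet normal 0.327 -0.594 0.735
outer loop
vertex 1.877 3.618 -1.944
vertex 3.675 3.629 -2.734
vertex 2.394 4.237 -1.674
endloop
endfacet
facet normal -0.608 -0.728 -0.318
outer loop
vertex 3.158 3.011 -3.004
vertex 1.877 3.618 -1.944
vertex 2.766 3.723 -3.886
endloop
endfacet
facet normal 0.327 -0.594 0.735
outer loop
vertex 3.158 3.011 -3.004
vertex 3.675 3.629 -2.734
vertex 1.877 3.618 -1.944
endloop
endfacet
facet normal 0.608 0.728 0.317
outer loop
vertex 2.394 4.237 -1.674
vertex 3.675 3.629 -2.734
vertex 2.002 4.949 -2.556
endloop
endfacet
facet normal -0.327 0.594 -0.735
outer loop
vertex 3.283 4.342 -3.616
vertex 2.766 3.723 -3.886
vertex 2.002 4.949 -2.556
endloop
endfacet
facet normal 0.608 0.728 0.318
outer loop
vertex 2.002 4.949 -2.556
vertex 3.675 3.629 -2.734
vertex 3.283 4.342 -3.616
endloop
endfacet
facet normal 0.724 -0.343 -0.599
outer loop
vertex 3.283 4.342 -3.616
vertex 3.158 3.011 -3.004
vertex 2.766 3.723 -3.886
endloop
endfacet
facet normal 0.723 -0.343 -0.599
outer loop
vertex 3.675 3.629 -2.734
vertex 3.158 3.011 -3.004
vertex 3.283 4.342 -3.616
endloop
endfacet

endsolid


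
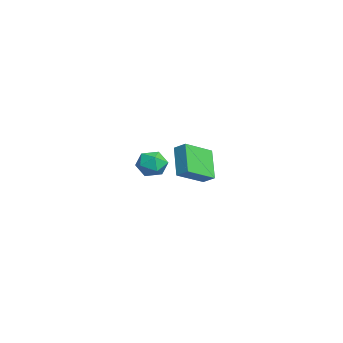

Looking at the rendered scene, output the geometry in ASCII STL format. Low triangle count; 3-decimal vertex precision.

solid 
facet normal -0.605 -0.707 0.367
outer loop
vertex 2.079 -2.193 1.863
vertex 2.564 -2.787 1.518
vertex 2.722 -2.517 2.299
endloop
endfacet
facet normal -0.601 -0.131 0.789
outer loop
vertex 2.079 -2.193 1.863
vertex 2.722 -2.517 2.299
vertex 2.572 -1.69 2.322
endloop
endfacet
facet normal -0.810 0.430 0.399
outer loop
vertex 2.079 -2.193 1.863
vertex 2.572 -1.69 2.322
vertex 2.323 -1.449 1.556
endloop
endfacet
facet normal -0.943 0.200 -0.264
outer loop
vertex 2.079 -2.193 1.863
vertex 2.323 -1.449 1.556
vertex 2.318 -2.127 1.059
endloop
endfacet
facet normal -0.817 -0.502 -0.284
outer loop
vertex 2.079 -2.193 1.863
vertex 2.318 -2.127 1.059
vertex 2.564 -2.787 1.518
endloop
endfacet
facet normal 0.072 -0.015 0.997
outer loop
vertex 2.572 -1.69 2.322
vertex 2.722 -2.517 2.299
vertex 3.362 -1.973 2.261
endloop
endfacet
facet normal 0.065 -0.947 0.314
outer loop
vertex 2.722 -2.517 2.299
vertex 2.564 -2.787 1.518
vertex 3.357 -2.651 1.764
endloop
endfacet
facet normal -0.278 -0.616 -0.737
outer loop
vertex 2.564 -2.787 1.518
vertex 2.318 -2.127 1.059
vertex 3.108 -2.41 0.998
endloop
endfacet
facet normal -0.484 0.520 -0.704
outer loop
vertex 2.318 -2.127 1.059
vertex 2.323 -1.449 1.556
vertex 2.958 -1.583 1.021
endloop
endfacet
facet normal -0.267 0.891 0.367
outer loop
vertex 2.323 -1.449 1.556
vertex 2.572 -1.69 2.322
vertex 3.116 -1.313 1.802
endloop
endfacet
facet normal 0.943 -0.200 0.264
outer loop
vertex 3.601 -1.907 1.457
vertex 3.362 -1.973 2.261
vertex 3.357 -2.651 1.764
endloop
endfacet
facet normal 0.810 -0.430 -0.399
outer loop
vertex 3.601 -1.907 1.457
vertex 3.357 -2.651 1.764
vertex 3.108 -2.41 0.998
endloop
endfacet
facet normal 0.601 0.131 -0.789
outer loop
vertex 3.601 -1.907 1.457
vertex 3.108 -2.41 0.998
vertex 2.958 -1.583 1.021
endloop
endfacet
facet normal 0.605 0.707 -0.367
outer loop
vertex 3.601 -1.907 1.457
vertex 2.958 -1.583 1.021
vertex 3.116 -1.313 1.802
endloop
endfacet
facet normal 0.817 0.502 0.284
outer loop
vertex 3.601 -1.907 1.457
vertex 3.116 -1.313 1.802
vertex 3.362 -1.973 2.261
endloop
endfacet
facet normal 0.484 -0.520 0.704
outer loop
vertex 3.357 -2.651 1.764
vertex 3.362 -1.973 2.261
vertex 2.722 -2.517 2.299
endloop
endfacet
facet normal 0.267 -0.891 -0.367
outer loop
vertex 3.108 -2.41 0.998
vertex 3.357 -2.651 1.764
vertex 2.564 -2.787 1.518
endloop
endfacet
facet normal -0.072 0.015 -0.997
outer loop
vertex 2.958 -1.583 1.021
vertex 3.108 -2.41 0.998
vertex 2.318 -2.127 1.059
endloop
endfacet
facet normal -0.065 0.947 -0.314
outer loop
vertex 3.116 -1.313 1.802
vertex 2.958 -1.583 1.021
vertex 2.323 -1.449 1.556
endloop
endfacet
facet normal 0.278 0.616 0.737
outer loop
vertex 3.362 -1.973 2.261
vertex 3.116 -1.313 1.802
vertex 2.572 -1.69 2.322
endloop
endfacet
facet normal -0.590 -0.624 -0.512
outer loop
vertex -3.67 -0.104 0.386
vertex -4.515 1.379 -0.449
vertex -2.362 -0.165 -1.046
endloop
endfacet
facet normal 0.445 -0.780 0.440
outer loop
vertex -1.885 0.341 -0.631
vertex -3.67 -0.104 0.386
vertex -2.362 -0.165 -1.046
endloop
endfacet
facet normal -0.590 -0.624 -0.512
outer loop
vertex -2.362 -0.165 -1.046
vertex -4.515 1.379 -0.449
vertex -3.207 1.318 -1.881
endloop
endfacet
facet normal 0.675 -0.031 -0.738
outer loop
vertex -3.207 1.318 -1.881
vertex -1.885 0.341 -0.631
vertex -2.362 -0.165 -1.046
endloop
endfacet
facet normal -0.675 0.031 0.738
outer loop
vertex -3.67 -0.104 0.386
vertex -4.038 1.885 -0.034
vertex -4.515 1.379 -0.449
endloop
endfacet
facet normal 0.445 -0.780 0.440
outer loop
vertex -3.193 0.402 0.801
vertex -3.67 -0.104 0.386
vertex -1.885 0.341 -0.631
endloop
endfacet
facet normal -0.675 0.031 0.738
outer loop
vertex -3.193 0.402 0.801
vertex -4.038 1.885 -0.034
vertex -3.67 -0.104 0.386
endloop
endfacet
facet normal -0.445 0.780 -0.440
outer loop
vertex -4.515 1.379 -0.449
vertex -4.038 1.885 -0.034
vertex -3.207 1.318 -1.881
endloop
endfacet
facet normal 0.675 -0.031 -0.738
outer loop
vertex -2.73 1.824 -1.466
vertex -1.885 0.341 -0.631
vertex -3.207 1.318 -1.881
endloop
endfacet
facet normal -0.445 0.780 -0.440
outer loop
vertex -3.207 1.318 -1.881
vertex -4.038 1.885 -0.034
vertex -2.73 1.824 -1.466
endloop
endfacet
facet normal 0.590 0.624 0.512
outer loop
vertex -2.73 1.824 -1.466
vertex -3.193 0.402 0.801
vertex -1.885 0.341 -0.631
endloop
endfacet
facet normal 0.590 0.624 0.512
outer loop
vertex -4.038 1.885 -0.034
vertex -3.193 0.402 0.801
vertex -2.73 1.824 -1.466
endloop
endfacet

endsolid
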